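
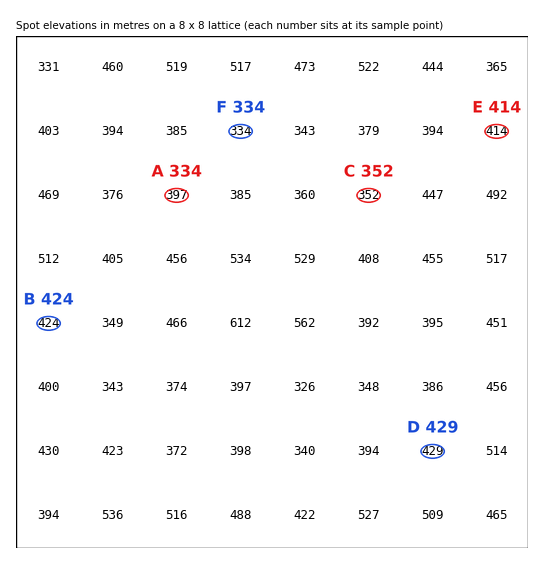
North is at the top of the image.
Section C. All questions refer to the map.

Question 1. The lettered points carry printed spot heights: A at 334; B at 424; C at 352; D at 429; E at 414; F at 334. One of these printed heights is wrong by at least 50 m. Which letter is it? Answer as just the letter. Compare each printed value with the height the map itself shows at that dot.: A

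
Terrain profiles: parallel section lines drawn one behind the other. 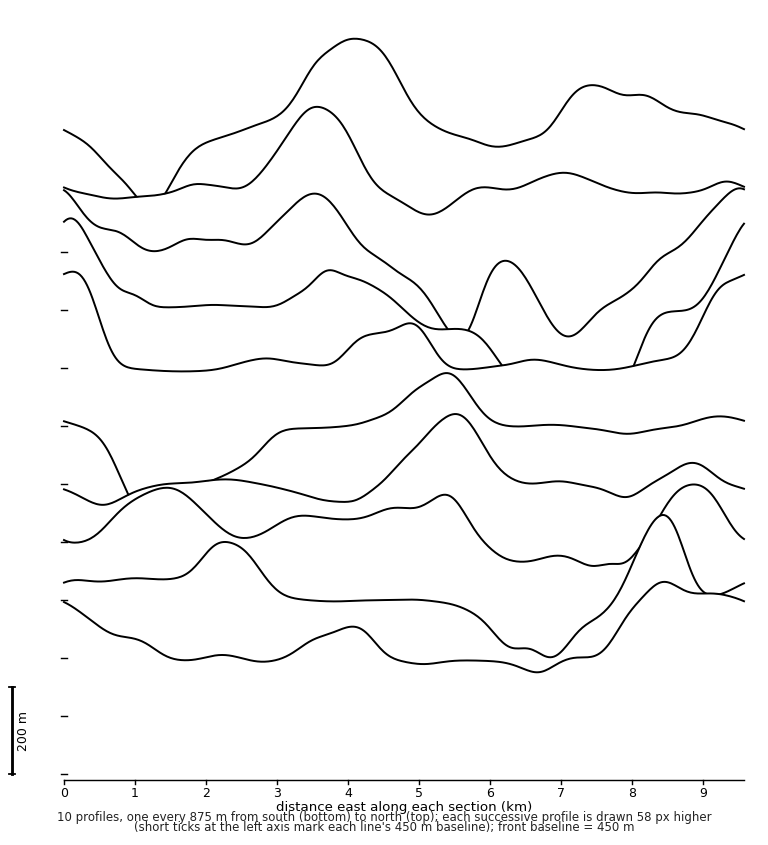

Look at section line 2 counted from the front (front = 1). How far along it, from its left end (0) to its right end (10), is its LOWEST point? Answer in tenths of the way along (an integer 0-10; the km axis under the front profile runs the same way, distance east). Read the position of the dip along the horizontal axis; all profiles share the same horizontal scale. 7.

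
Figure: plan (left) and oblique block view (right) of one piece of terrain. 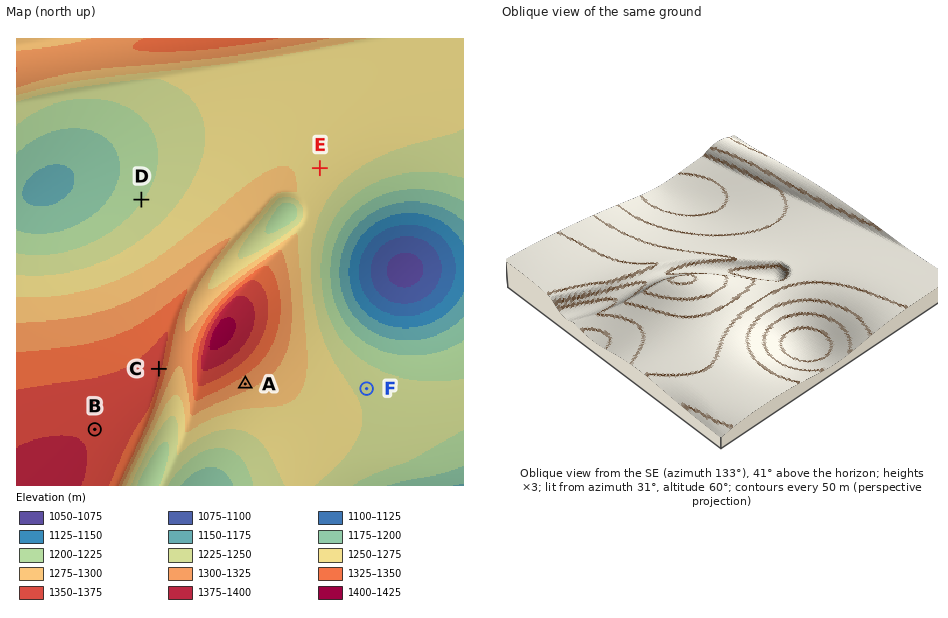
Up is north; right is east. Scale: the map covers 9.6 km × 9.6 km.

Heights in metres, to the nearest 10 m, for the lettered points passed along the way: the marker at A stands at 1310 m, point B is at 1370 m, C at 1360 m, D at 1220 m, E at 1270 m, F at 1240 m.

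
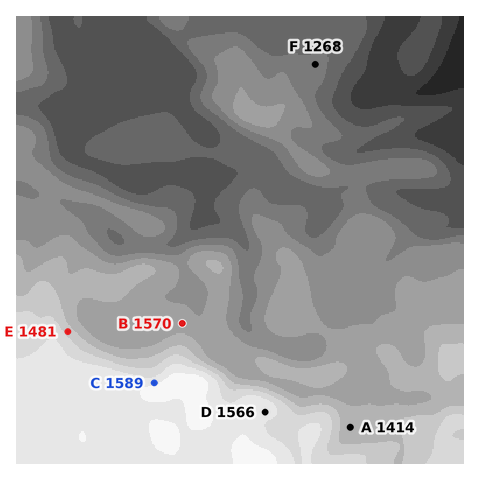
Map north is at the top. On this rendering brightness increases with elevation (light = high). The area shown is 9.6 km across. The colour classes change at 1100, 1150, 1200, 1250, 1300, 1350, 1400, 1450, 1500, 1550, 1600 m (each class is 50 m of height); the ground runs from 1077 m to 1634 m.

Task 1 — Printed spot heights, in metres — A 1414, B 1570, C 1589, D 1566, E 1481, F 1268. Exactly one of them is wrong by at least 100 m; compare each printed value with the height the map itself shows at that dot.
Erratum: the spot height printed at B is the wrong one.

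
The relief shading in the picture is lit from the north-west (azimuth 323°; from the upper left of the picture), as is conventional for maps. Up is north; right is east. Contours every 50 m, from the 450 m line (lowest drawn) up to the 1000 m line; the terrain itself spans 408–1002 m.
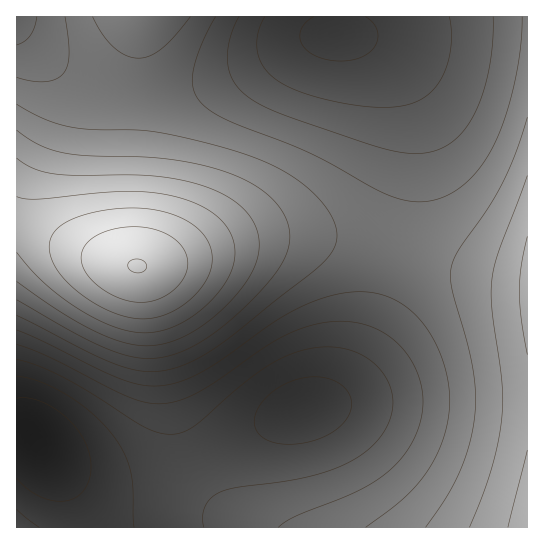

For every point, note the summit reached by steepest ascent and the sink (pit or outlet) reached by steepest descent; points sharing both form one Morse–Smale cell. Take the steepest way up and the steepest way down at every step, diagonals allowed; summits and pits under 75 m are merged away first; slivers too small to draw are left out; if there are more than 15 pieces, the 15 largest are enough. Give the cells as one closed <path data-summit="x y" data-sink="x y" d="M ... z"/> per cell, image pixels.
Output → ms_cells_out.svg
<path data-summit="138 266" data-sink="38 443" d="M23 227l-7 0 1 301 63-1-1-14-6-15-28-46 20 16 20 9 17 4 39-1 36-11 18-8 94-48 24-6 16-8 16-18 19-34 11-25 20-65-2-6-43-10-43-5-30 0-32 4-82 23-25 4-41-11z"/><path data-summit="527 527" data-sink="38 443" d="M397 252l-2 1-8 33-12 36-11 25-19 34-20 20-36 12-112 56-36 11-39 1-17-4-20-9-16-12-1 2 12 16 13 24 6 15 1 14 447 1 1-249-66-10z"/><path data-summit="138 266" data-sink="335 34" d="M527 16l-386 0-5 46-4 112 0 60 4 31 6 2 16-3 75-21 44-7 57 3 61 13 16-71 0-66-8-26-15-26-25-22-18-6 41 0 67-14 28-2 46 0z"/><path data-summit="527 527" data-sink="335 34" d="M527 19l-64 1-66 13-52 2 18 6 25 22 15 26 8 26 1 54-8 49-8 29 2 6 84 20 46 5z"/><path data-summit="138 266" data-sink="17 17" d="M139 16l-123 1 0 209 13 2 68 28 33 9 6 0-4-31 0-60z"/>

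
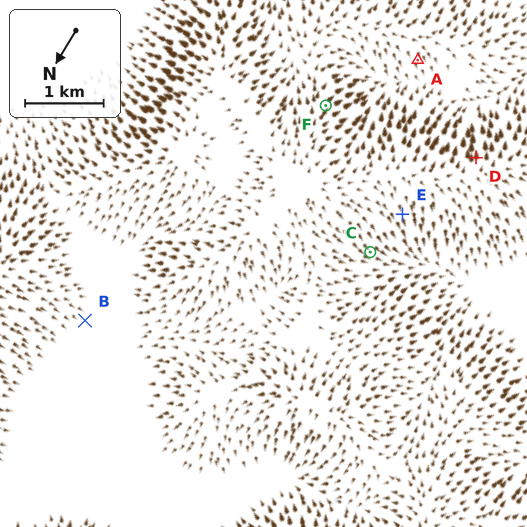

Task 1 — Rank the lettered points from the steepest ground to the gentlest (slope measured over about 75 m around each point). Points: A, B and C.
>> C A B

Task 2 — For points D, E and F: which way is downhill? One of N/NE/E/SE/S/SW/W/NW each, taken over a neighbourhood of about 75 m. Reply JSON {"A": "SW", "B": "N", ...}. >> {"D": "SE", "E": "NW", "F": "S"}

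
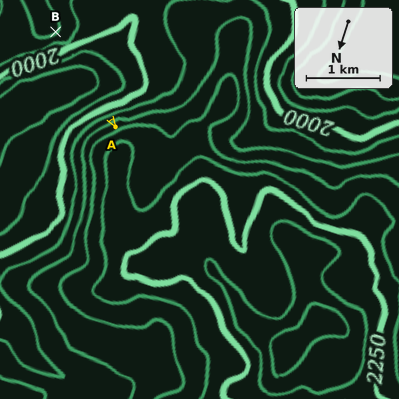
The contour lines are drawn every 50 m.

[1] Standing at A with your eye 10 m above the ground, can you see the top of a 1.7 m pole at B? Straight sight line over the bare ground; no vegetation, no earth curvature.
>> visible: true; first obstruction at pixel None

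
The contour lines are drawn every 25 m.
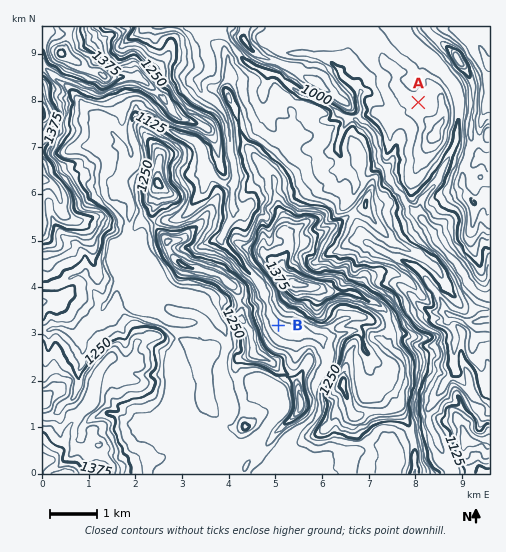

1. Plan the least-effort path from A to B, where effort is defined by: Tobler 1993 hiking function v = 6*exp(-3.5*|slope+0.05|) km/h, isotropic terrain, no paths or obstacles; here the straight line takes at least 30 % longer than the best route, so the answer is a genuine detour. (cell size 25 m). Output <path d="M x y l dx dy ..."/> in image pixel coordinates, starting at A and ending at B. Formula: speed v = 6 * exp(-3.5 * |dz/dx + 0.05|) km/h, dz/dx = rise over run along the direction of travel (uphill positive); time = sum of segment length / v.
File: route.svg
<path d="M418 102l-7 4-39 0-5 2-4 4-11 6-74 73-2 1-2 3-4 7-5 4-1 3 0 4-1 3-3 2-12 23-4 4-1 3 10 19 5 6 7 14 0 1 3 5 0 9 2 5 0 2 8 16"/>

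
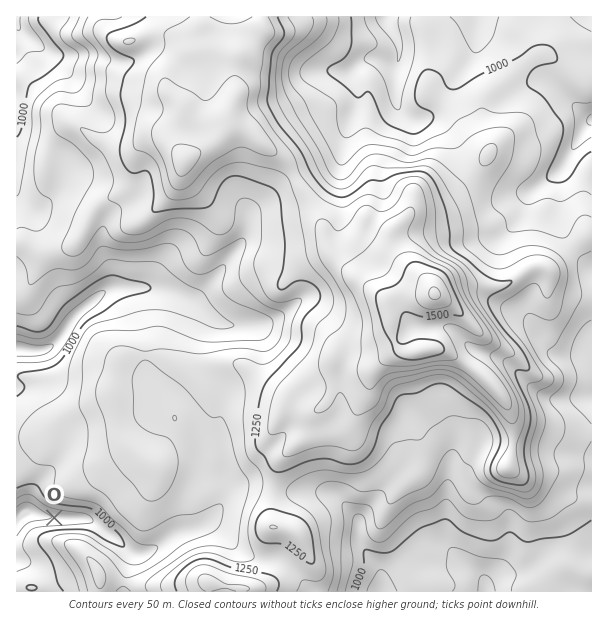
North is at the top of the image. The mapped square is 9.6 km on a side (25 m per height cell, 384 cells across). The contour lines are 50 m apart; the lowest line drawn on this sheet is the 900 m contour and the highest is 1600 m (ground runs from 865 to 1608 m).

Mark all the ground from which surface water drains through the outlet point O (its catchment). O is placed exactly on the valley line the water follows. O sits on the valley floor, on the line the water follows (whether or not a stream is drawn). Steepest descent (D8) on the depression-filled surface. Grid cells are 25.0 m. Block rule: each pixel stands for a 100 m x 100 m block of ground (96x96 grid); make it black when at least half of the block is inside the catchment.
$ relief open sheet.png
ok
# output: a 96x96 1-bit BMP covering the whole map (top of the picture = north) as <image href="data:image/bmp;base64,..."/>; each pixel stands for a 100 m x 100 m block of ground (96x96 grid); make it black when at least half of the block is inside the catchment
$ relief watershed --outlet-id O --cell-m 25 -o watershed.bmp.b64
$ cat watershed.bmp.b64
<image width="96" height="96" href="data:image/bmp;base64,Qk2+BAAAAAAAAD4AAAAoAAAAYAAAAGAAAAABAAEAAAAAAIAEAAATCwAAEwsAAAIAAAAAAAAA////AAAAAAAAAAAAAgAAAAAAAAAAAB/+/8AAAAAAAAAAA////+AAAAAAAAAAB/////AAAAAAAAAAB/////gAAAAAAAAAD/////gAAAAAAAAAH/////wAAAAAAAAAP/////4AAAAAAAAB//////8AAAAAAAAB//////4AAAAAAAAD//////gAAAAAAAAD/////+AAAAAAAAAD/////+AAAAAAAAAD/////+AAAAAAAAAD/////+AAAAAAAAAB/////+AAAAAAAAAA/////+AAAAAAAAAAf////+AAAAAAAAAAP////+AAAAAAAAAAD////+AAAAAAAAAAB////+AAAAAAAAAAA/////AAAAAAAAAAAP////gAAAAAAAAAAH////wAAAAAAAAAAB////4AAAAAAAAAAD////8AAAAAAAAAAH////+AAAAAAAAAAH////+AAAAAAAAAAH////+AAAAAAAAAAP////+AAAAAAAAAAP/////gAAAAAAAAAP/////wAAAAAAAAAP////PwAAAAAAAAAP///+H4AAAAAAAAAP///4D4AAAAAAAAAP///wB4AAAAAAAAAP/9/gAYAAAAAAAAAH/w/AAIAAAAAAAAAH/AAAAAAAAAAAAAAB4AAAAAAAAAAAAAAAAAAAAAAAAAAAAAAAAAAAAAAAAAAAAAAAAAAAAAAAAAAAAAAAAAAAAAAAAAAAAAAAAAAAAAAAAAAAAAAAAAAAAAAAAAAAAAAAAAAAAAAAAAAAAAAAAAAAAAAAAAAAAAAAAAAAAAAAAAAAAAAAAAAAAAAAAAAAAAAAAAAAAAAAAAAAAAAAAAAAAAAAAAAAAAAAAAAAAAAAAAAAAAAAAAAAAAAAAAAAAAAAAAAAAAAAAAAAAAAAAAAAAAAAAAAAAAAAAAAAAAAAAAAAAAAAAAAAAAAAAAAAAAAAAAAAAAAAAAAAAAAAAAAAAAAAAAAAAAAAAAAAAAAAAAAAAAAAAAAAAAAAAAAAAAAAAAAAAAAAAAAAAAAAAAAAAAAAAAAAAAAAAAAAAAAAAAAAAAAAAAAAAAAAAAAAAAAAAAAAAAAAAAAAAAAAAAAAAAAAAAAAAAAAAAAAAAAAAAAAAAAAAAAAAAAAAAAAAAAAAAAAAAAAAAAAAAAAAAAAAAAAAAAAAAAAAAAAAAAAAAAAAAAAAAAAAAAAAAAAAAAAAAAAAAAAAAAAAAAAAAAAAAAAAAAAAAAAAAAAAAAAAAAAAAAAAAAAAAAAAAAAAAAAAAAAAAAAAAAAAAAAAAAAAAAAAAAAAAAAAAAAAAAAAAAAAAAAAAAAAAAAAAAAAAAAAAAAAAAAAAAAAAAAAAAAAAAAAAAAAAAAAAAAAAAAAAAAAAAAAAAAAAAAAAAAAAAAAAAAAAAAAAAAAAAAAAAAAAAAAAAAAAAAAAAAAAAAAAAAAAAAAAAAAAAAAAAAAAAAAAAAAAAAAAAAAAAAAAAAAAAAAAAAAAAAAAAAAAAAAAAAAAAAAAAAAAAAAAAAAAAAAAAAAAAAAAAAAAAAAAAAAAAAAAAAA="/>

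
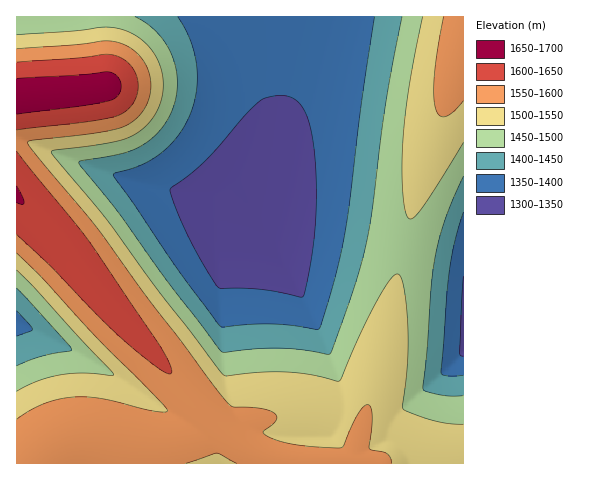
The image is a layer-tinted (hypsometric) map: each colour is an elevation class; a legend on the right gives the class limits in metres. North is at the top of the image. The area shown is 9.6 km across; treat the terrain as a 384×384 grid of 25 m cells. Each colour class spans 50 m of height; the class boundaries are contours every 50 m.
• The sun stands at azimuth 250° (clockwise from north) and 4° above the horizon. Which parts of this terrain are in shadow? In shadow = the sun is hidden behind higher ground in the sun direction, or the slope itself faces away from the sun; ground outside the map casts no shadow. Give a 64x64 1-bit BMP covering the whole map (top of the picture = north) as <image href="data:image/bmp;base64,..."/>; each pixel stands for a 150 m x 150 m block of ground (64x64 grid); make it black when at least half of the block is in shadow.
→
<image width="64" height="64" href="data:image/bmp;base64,Qk0+AgAAAAAAAD4AAAAoAAAAQAAAAEAAAAABAAEAAAAAAAACAAATCwAAEwsAAAIAAAAAAAAA////AAAAAAAAAAAAAAADAAAAAAAAAAeAAAAAAAAABwAAAAAAAAAIAAAAAABgAAgAAAAAAYAADAAAAAADAAAEAAAAAAcAAAcAAAAADwAAB4AAAAAfAAAH8AAAAD8AAAP8AAAAf4AAA/4AAAD/wAAD/wAAAP/AAAP/AAAB/+AAA/8AAAP/8AAB/wAAB//4AAH/AAAP//wAAf8AAB///gAB/wAAP///gAD/AAB////AAP8AAH///8AA/wAA////wAD/AAH////AAP8AA////8AAfwAH////wAB/AAf////AAH8AD////8AAfwAf////gAA/AD////+AAD8Af////4AAPwD/////AAA/AP////8AAB8B/////wAAHwP////+AAAfB/////4AAA8P/////AAADx/////4AAAPP/////gAAAd/////8AAAB//////gAAAH/////8AAAAP/////wAAAA/////+AAAAD/////wAAAAH////8AAAAAfAAB/gAAAAAAAAeAAAAAAAAAD+AAAAAAAAAf8AAAAAAAAD/8AAAAAAAAP/4AAAAAAAB//4AAAAAAAH//wAAAAAAA///gAAAAAAD///AAAAAAAP///AAAAAAA///+AAAAAAH///8AAAAAAf///4AAAAAB////gAAAAAH////AAAAAAP///+AAAAAA////4AAAA=="/>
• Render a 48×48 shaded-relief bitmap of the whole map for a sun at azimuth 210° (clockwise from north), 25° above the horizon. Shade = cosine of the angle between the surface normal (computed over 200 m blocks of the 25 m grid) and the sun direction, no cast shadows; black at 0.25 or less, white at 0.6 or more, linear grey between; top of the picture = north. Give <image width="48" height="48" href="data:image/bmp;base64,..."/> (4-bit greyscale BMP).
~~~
<image width="48" height="48" href="data:image/bmp;base64,Qk32BAAAAAAAAHYAAAAoAAAAMAAAADAAAAABAAQAAAAAAIAEAAATCwAAEwsAABAAAAAAAAAAAAAAABEREQAiIiIAMzMzAERERABVVVUAZmZmAHd3dwCIiIgAmZmZAKqqqgC7u7sAzMzMAN3d3QDu7u4A////AHd4iJmZmZmIiJmau6mHZmZmZnZlRYiIiHd3iImZiIiIiIiauodmVVVVZ3dlRoiIiHd3d4iIiHd3d4iamGVVVVVWd3dlZ3d3d2Z3d3d3d2Zmd3mpdlVnd3d4iHd2Z2ZmZmZmZmZmZmZmaJqXZWd3iIiIh3d2ZlVVVWZmZlVVVVVWmql1RWd3d3d3d3d2ZVVEVVVVVVVVREV6u5dkNWZmZmZmZ3d2ZVRERFVVVURERFm8uXZDNVVVVVVVZ3d2ZlQzRFVVRERER6zLmGQyNVVVVVVVZ3d2ZlVDM1VURERFnNy6hlMhNFVEREREaId2ZlVUM1VUREV73duodTIRNEREREREeId2ZlVVQ1VURWrO3cqXVCERNEREREQ1iId2ZlVVU1VVac7t3Kl1QhESRERERENGiId3ZlVVVGZ5ve7typdUMhESRERERERXiId3ZlVVVXm87u7cuXZDIRESRVRERERoiId3ZlVVVbze7u3LmGQyEREjVVVUREWIiIh3ZmVVVc3e7ty6hkMhEREkVVVVVVaIiIh3dmVVVd3u7cuoZTIRERI0VlVVVWiIiIh3dmVVVd7u3cqHUyERESNFZmZlVXiIiIiHdmZVVe7u3Kl1QhEREjNFZmZmZoiIiIiHd2ZVVe7ty5dkMhERIzRWZmZmZ4iIiIiId2ZVVe7cuYZDIRESI0VWd3dmeIiIiIiId3ZlVe3LqGUyEREiNFVnd3d3eIiIiIiIh3ZmVdy6h1MhERIjRVZnd3d3iIiIiZiIh3dmVcuodTIRERI0RWZ3d3d4iIiImZmIiHdmZrqHVCERESNEVmd3d3d4iIiImZmYiHd2Zql1QhEREjNFZnd3d3eIiIiImZmZiId3ZodUIRERIjRVZnd3d3iIiIiImZmZiIh3ZnVCERESI0VWZ3d4iIiIiIiImZmZmIh3d1QyERESNFZ3eIiIiIiIiIiImZmZmYiHd0MhEREkV4iIiIiIiIiIiIiImZmZmYiHdzIRESRomqqZiIiIiIiIiIiIiZmZmZiIdyERNYq7u7qZiIiIiIiIiIiIiZmZmZiIdxJGm8zMzLqZiIiIiIiIiIiIiZmZmZmIiFis3d3dzLqZiIiIiIiIiIiIiZmZmZmIiLzd3d3dzLqYiHd3iIiIiIiIiJmZmZmIiMzMzMzMy6mId3d3d4iIiIiIiJmZmZmYiLu7u7zMuph3d3d3d4iIiIiIiJmZmZmYiJmaqqqqqYdmZmd3d3iIiIiIiImZmZmYiHeIiIiZh2VVVWZ3d3iIiIiIiImZmZmYiFVmZmd3ZURERVZnd3iIiIiIiIiZmZmYiEREREVVQzIjNFZnd3iIiIiIiIiZmZmYiCIzMzNDMhEiNFZnd3iIiIiIiIiZmZmZiCIiIiIyERESNFZnd3iIiIiIiIiJmZmZiCIiIiIiEAESNFZnd3iIiIiIiIiJmZmZiCIiIiIhEREiNFZnd3iIiIiIiIiImZmZiDMyIiIiERIjRWZ3d3iIiIiIiIiImZmZiDMzMzMyIiI0RWZ3d4iIiIiIiIiIiZmZiQ=="/>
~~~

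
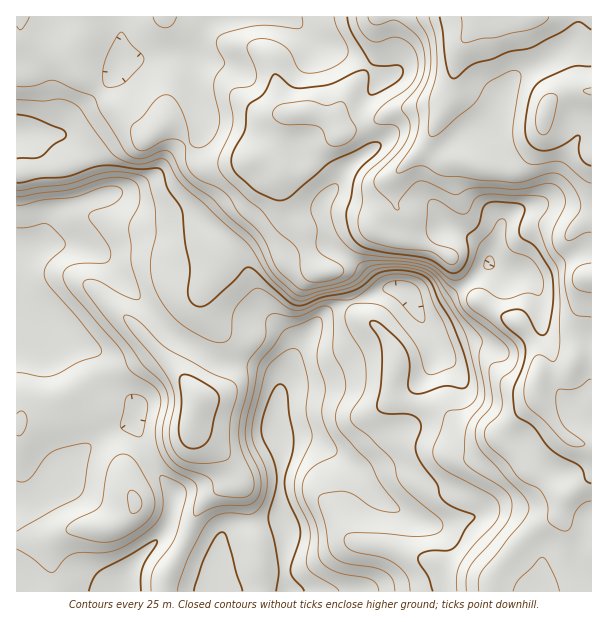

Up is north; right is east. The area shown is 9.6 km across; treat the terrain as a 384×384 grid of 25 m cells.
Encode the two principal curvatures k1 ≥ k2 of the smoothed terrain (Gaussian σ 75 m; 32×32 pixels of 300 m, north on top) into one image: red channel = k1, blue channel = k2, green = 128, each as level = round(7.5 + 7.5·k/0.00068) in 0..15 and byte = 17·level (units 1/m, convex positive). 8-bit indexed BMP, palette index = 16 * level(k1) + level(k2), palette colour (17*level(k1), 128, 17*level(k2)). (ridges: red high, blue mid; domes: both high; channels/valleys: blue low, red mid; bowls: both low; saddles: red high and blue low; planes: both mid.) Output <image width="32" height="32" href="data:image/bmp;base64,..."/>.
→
<image width="32" height="32" href="data:image/bmp;base64,Qk02CAAAAAAAADYEAAAoAAAAIAAAACAAAAABAAgAAAAAAAAEAAATCwAAEwsAAAABAAAAAAAAAIAAABGAAAAigAAAM4AAAESAAABVgAAAZoAAAHeAAACIgAAAmYAAAKqAAAC7gAAAzIAAAN2AAADugAAA/4AAAACAEQARgBEAIoARADOAEQBEgBEAVYARAGaAEQB3gBEAiIARAJmAEQCqgBEAu4ARAMyAEQDdgBEA7oARAP+AEQAAgCIAEYAiACKAIgAzgCIARIAiAFWAIgBmgCIAd4AiAIiAIgCZgCIAqoAiALuAIgDMgCIA3YAiAO6AIgD/gCIAAIAzABGAMwAigDMAM4AzAESAMwBVgDMAZoAzAHeAMwCIgDMAmYAzAKqAMwC7gDMAzIAzAN2AMwDugDMA/4AzAACARAARgEQAIoBEADOARABEgEQAVYBEAGaARAB3gEQAiIBEAJmARACqgEQAu4BEAMyARADdgEQA7oBEAP+ARAAAgFUAEYBVACKAVQAzgFUARIBVAFWAVQBmgFUAd4BVAIiAVQCZgFUAqoBVALuAVQDMgFUA3YBVAO6AVQD/gFUAAIBmABGAZgAigGYAM4BmAESAZgBVgGYAZoBmAHeAZgCIgGYAmYBmAKqAZgC7gGYAzIBmAN2AZgDugGYA/4BmAACAdwARgHcAIoB3ADOAdwBEgHcAVYB3AGaAdwB3gHcAiIB3AJmAdwCqgHcAu4B3AMyAdwDdgHcA7oB3AP+AdwAAgIgAEYCIACKAiAAzgIgARICIAFWAiABmgIgAd4CIAIiAiACZgIgAqoCIALuAiADMgIgA3YCIAO6AiAD/gIgAAICZABGAmQAigJkAM4CZAESAmQBVgJkAZoCZAHeAmQCIgJkAmYCZAKqAmQC7gJkAzICZAN2AmQDugJkA/4CZAACAqgARgKoAIoCqADOAqgBEgKoAVYCqAGaAqgB3gKoAiICqAJmAqgCqgKoAu4CqAMyAqgDdgKoA7oCqAP+AqgAAgLsAEYC7ACKAuwAzgLsARIC7AFWAuwBmgLsAd4C7AIiAuwCZgLsAqoC7ALuAuwDMgLsA3YC7AO6AuwD/gLsAAIDMABGAzAAigMwAM4DMAESAzABVgMwAZoDMAHeAzACIgMwAmYDMAKqAzAC7gMwAzIDMAN2AzADugMwA/4DMAACA3QARgN0AIoDdADOA3QBEgN0AVYDdAGaA3QB3gN0AiIDdAJmA3QCqgN0Au4DdAMyA3QDdgN0A7oDdAP+A3QAAgO4AEYDuACKA7gAzgO4ARIDuAFWA7gBmgO4Ad4DuAIiA7gCZgO4AqoDuALuA7gDMgO4A3YDuAO6A7gD/gO4AAID/ABGA/wAigP8AM4D/AESA/wBVgP8AZoD/AHeA/wCIgP8AmYD/AKqA/wC7gP8AzID/AN2A/wDugP8A/4D/AHeHl4d3doO453V2d3a3lYSEhINjdIanhZW5uHd3d4eHd4eWdYSEgaX4lnR2hsiUpLanmJeVprimpKnIl4d2h4eXl6aVp6eDgLXndHWH2IRzlrnJ2MfHp6Z0hqfYl2aXhoeXt9fY6MiTgPeFY5XGdGKE16eXh4Z0c4WEdbfGl7iFhoaFhpaWycmQxuV0o8NxgsfHh3Z1c4SWlnVTlIWXt2WXh3ZldpjIuHBixtfr2JC12ZiIhoSXqJeFhWWEpaa4pZeGd3aGqMiSkJSjlejIkKW4mIeEl5eFlZanlbjIdXSWp3Z2doWop5C2yri35oSBhKeFg4aXhpa5t5Smx4WElqaoh4eGhZWEkcnJqLelUnN1hYSXl5eGhpeFttqWY6fIp5iHh4eHhnSCp+inp6ZidIaHp7moh3Z1lpW2x8WF14Z2mJeYiIeHdVJ097moyIJzhoeXl6e4p7a4lWKjpsm3dYeol6eol4WEZKT4qKfolHJ1hoZ2dremg5eEcce16aaWhoV1dZeWlKW39raEhLSUY3SXmId2t8mEdHGl53LntbaWh3d3dXNzpuemg4SXqMiUg5Woh3a3yZRyc9aCUPSUppaHd3d0hJf4pnKFp6eHp6VzcZaXqNeWgnGUo5To5YHGhod3dXSn6LeClqiol3Z1keJwcMbIqISBgqbp9emmcNeXh4WFt+imgoWomJiXh3KB+vaQsJBxclCj8/mWdaVw1qeGlsfZqIOFqIiHl5iWkNjo+fr5skBAIML0kIR0dGHH24aFlpWEdYeYh4eImIOS6Je2lcDh5fb09v2TYpVkhdOUhnV1hXaGh4eHmIiFcqW3l5ZypOr4+OeltaSCtqW22oWXhoeYl5eXh4eXg4Onp6enhpOnupeYl2OUt4ODuKW4t5JigZOFdnWWl4OEp5eGp5Z1hJamlqeFcseUUXCQc4S12Ma2k3BQYJWUlLeGl6ipmIZzg8jHpnOWpqS2yKVydLbI19j45rSkoHLpx7a5qJiXt4WAtOj3pbi32MfHx5WVuYeHh5altfvosMaFlrmol3aWx5VwcMXnlZeHhoW2uLSndYV1dYaXuNjHpnR1ppaVdYWoybVzYdbHdHZ2hMjZlXZ2hnZ2l7iWl7mGdHWnqLjIt5eXpOe0ptiXhYaEp+l1dpeXdZa1l4aHp4WEp8eWt6anp7dzlLXXyKiHdnSm2ba3qJeWuJZ1d4eXhoWndITGdHaGt5Z0UXPmtnZ2dJSWp5eHh5eYh3Z2doZ2dpV0t8iGZWWEpIZjYtbXh4d1hIOFhZiHh5iIhoaGlnaGt8fIqJV1ZHTGhmRztsinqJeXdYV2mId3l4eGhpioh5aFhIODdYaVpsq3tLW3p5iIl7ioloY="/>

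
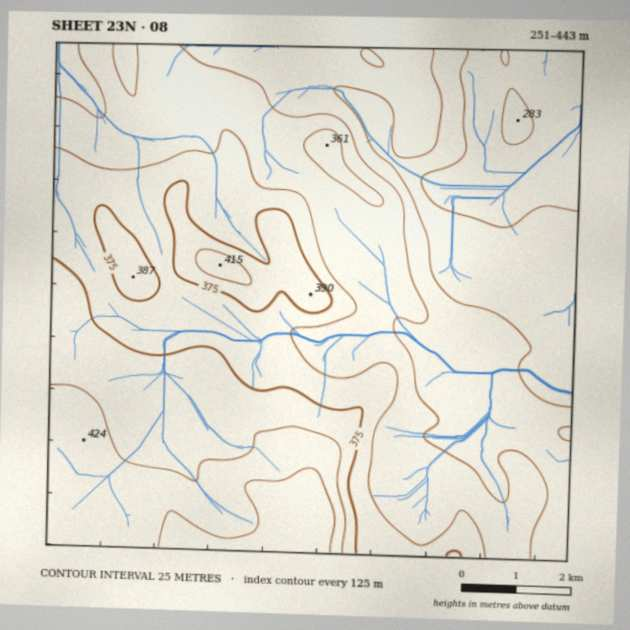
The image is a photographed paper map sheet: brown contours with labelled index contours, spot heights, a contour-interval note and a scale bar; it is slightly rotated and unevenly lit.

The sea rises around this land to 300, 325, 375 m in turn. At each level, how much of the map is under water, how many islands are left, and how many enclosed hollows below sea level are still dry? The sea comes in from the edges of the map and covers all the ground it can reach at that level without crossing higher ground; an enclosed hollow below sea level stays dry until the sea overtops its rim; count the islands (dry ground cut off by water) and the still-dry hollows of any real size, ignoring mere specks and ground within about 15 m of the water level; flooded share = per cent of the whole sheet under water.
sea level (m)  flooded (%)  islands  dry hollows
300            17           0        0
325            33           0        0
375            72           1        0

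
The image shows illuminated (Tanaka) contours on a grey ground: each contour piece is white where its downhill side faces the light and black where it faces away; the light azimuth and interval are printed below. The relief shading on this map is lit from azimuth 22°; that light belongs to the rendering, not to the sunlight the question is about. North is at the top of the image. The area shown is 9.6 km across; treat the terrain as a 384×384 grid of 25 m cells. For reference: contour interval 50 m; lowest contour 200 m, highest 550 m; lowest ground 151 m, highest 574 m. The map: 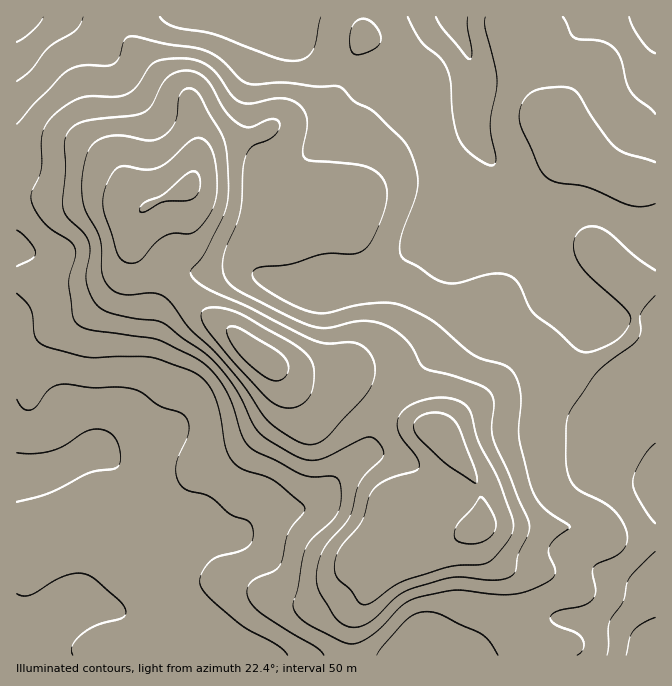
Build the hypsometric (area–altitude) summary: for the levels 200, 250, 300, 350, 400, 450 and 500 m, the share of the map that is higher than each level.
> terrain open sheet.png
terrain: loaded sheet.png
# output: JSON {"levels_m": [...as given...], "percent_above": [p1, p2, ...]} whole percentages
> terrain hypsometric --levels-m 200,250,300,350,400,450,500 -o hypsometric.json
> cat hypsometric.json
{"levels_m": [200, 250, 300, 350, 400, 450, 500], "percent_above": [97, 82, 56, 34, 22, 14, 4]}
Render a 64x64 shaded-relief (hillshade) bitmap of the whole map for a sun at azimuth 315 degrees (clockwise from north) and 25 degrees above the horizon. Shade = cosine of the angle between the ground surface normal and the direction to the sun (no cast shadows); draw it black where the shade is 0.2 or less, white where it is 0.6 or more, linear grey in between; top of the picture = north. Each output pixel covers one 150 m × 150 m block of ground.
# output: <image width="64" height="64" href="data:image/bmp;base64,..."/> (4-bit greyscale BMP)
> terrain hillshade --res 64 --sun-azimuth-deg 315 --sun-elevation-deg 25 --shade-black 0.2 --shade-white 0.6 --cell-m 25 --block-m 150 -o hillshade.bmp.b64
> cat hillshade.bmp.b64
<image width="64" height="64" href="data:image/bmp;base64,Qk12CAAAAAAAAHYAAAAoAAAAQAAAAEAAAAABAAQAAAAAAAAIAAATCwAAEwsAABAAAAAAAAAAAAAAABEREQAiIiIAMzMzAERERABVVVUAZmZmAHd3dwCIiIgAmZmZAKqqqgC7u7sAzMzMAN3d3QDu7u4A////AJqqqqqpmIiIh3iId3d3d3dlMjRWeIiIiZmHeIh1RERFmaq7uqqZmYiIiIiHd3d2Z2QhE0Z3iHiJmYiIiHZURFWImru7uqmZmIiIiId3d2ZmZBABNWd3d4iZmImZh1RERXeJqruqqZmYiIiIh3d4iIh2MAATVnd3eIiIiIh2VERFZmeJqqmZmZiIiIiIiImZmZhRAAE1Z3d3d2Z3d2VERFVmZniZmYmZmIiImZmZqrqZmXQAABNFZlVURFVmZVRVZnZlZ4iIiJmZiJmau7u7y6mJhiAAABNEQzMzRFZmVVZmd2VWeIiIiZmZmqu8zMzcyoiYYgAAASMzM0RFVmZlVWaHZVZ3iIiImaqqq8zMzd3cqImGQhAAEjNEVmZmZlVEVYd2ZmeIiIiJmqqqvMzN3u7JiamHVCIzMzRWd3dmVERFiHdmd4iIiImaqqqrvM3e/+uYmqqYZVQyEjVmZmZUREWZiHd4iZmYiJmZmZq7zN7//rmJqqqYdlMRI1VmZmVVVqmYh4iJmZmImZmYiavM3v//2piZmqqpdTIkVneHdmZnqqmYiImZmZiImYiJmrvM7//8mIiJqrqXVEV4iZmHd3e7upmIiJmZmYiIiIiaqqrO//yoiIiau5dVVomaqpiHeMzMupmImZmZiIiIiImZiJvv/bqYiZq6l1RWeJqqmYd4zN3LqpmZmZmIiIh3eIh2ec7/3LqZmamGVFZ4iZmYd3ervMzLqZmaqZiIiHZnd2VXre/uy6mYiHZUVnd4iHd2d3eJq8u6mZqqmYiIdmZmVDV6ze3cqYh3ZlVmd3eIdmZmVVV4q7qpmaqqmZmGZmZTI1ebzLuph3ZmVmd3d4h2VVZVREV5qqmZqrqqqpdmZlMiNXmqqZiHZVVmd3d3iIdlVmZVRFaJmZmaqqu7qHZmZDI0aJqpiIdVVWZ3d3eJmHZmd2ZURWiJiImqq7u6h3dmQzRXm7u6l1RFVmd3d4mYdmaHd2ZVZ4iIiJmrvMqYd3ZUM1ec3tyoZURVZnd3eJmHd4h3d2ZneIiHiau8u5h2Z2VDRYvv/sqHVVVmd3d4iYiHiHd3d3d3iId4mru6l2ZmdlQ0es7u26h2ZWZ3d3d4iIiHd3d3d3eIh3iaqqmHVVZ4dURYq83Luph2Z3d3d3d4h4d3d3ZmZ3eHd4mZmHZUVniHVFaJq7uqqYd3d3h3dnd3d2ZmZlVmZ3dmeIiId2VWeJh1VniZqqqqmId3iIh3ZmaHZmZlVVVWZlVniIiId3eJqYdmeIiZmaqpiHeIiId2Zoh3ZmVVVVVmVWeJmZmZmau6mHeIiIiZmZmYiIiZmIdmmYh3ZlVURVZmeJqqqqqrzMupiIiIiJmZmZmIiJmpmHeZmZh2VVRFZ4iJq6qqu7ze7bqZmZmJmZmImZmZmqqZh5mqqYdlVUVomqvLuqu7vN7u27qpmZmZmYiJmZmZqpmImaq6qHZVVXirzNy7u7u7ze7dy6qpmZmZiIiJmZmZmHeJmqu6h2VWeKu8zLuqqqq7zd3LqpmZqqmId4iJmZiHd4maq7uYdmZ4mqqqqqmYiJmqu7upmZmqqph3iIiIiHd2maq8zKh2ZniZiHiIiHd3eIiJmqmZmaqqqYiIiIiIh3eqq83uyXZVZ4dmVmd2ZVZndmZ4mZmZmqqpiIiZmIiIiKqqve/bhlVWdlRFZmZlVVZmVWeJmZmZmqmYiZmZmIiZmZmb3uyWVEVlMzRnd3ZVVmZVVniZmZmZmZmZqqqZiIiZiHis3KdURWUxJGeIh3ZmZmVFaImZmZmZiZmrupmIiIiHd4q7qGRFVTETV4mYh3d3ZURXiJmZmYiImau7qYh3iZiImrupdVVVMQJHiZmYiId2REV4iZmZmIiJqrqYh2aZqqqru7qHZmUxAUaJmZmZiHZURWeIiZmZmIiZmZh3ZZq7vLu8u6mHdkIRNomZmZmZh2VVZ3iIiZmYiIiIiHdlq7zMzLu7u7qXUhI1eJmZmZmYdlVneIiJmZmHd3d4h3a7vM3cu7vMzLljIkV4iZqpmZmHZmd4iImZmYdmd4iZmLu8zdy7qrzd2nQiRWd4mqqqmYd3d4iIiZqqmHZniZqqu7vM3cuqq97chTNFZmeJqqqZmHd3iIiZmaqYdmeJqqq7u7zNy7qrzuyWRFZlVXiaqqmYh3d4iZmZmqmHZ4iaqrvMzM3cu7vN3KdVZ3ZUV4mqqZiIh3eJqqmaqYd3iImZzM3czd3Lu8zcqGeJl2VWeJqpmIiHd3mrqqqqmHeIiJnN3d3M3dzMzMuXeKu6hmZ4iZmIiIh2ebu6qqqYd4iIiN3d3czM3czMuoZ4vNyod3iJmYiIiHZpvMu7uph3iIiIzd3dzMzN3dy5dmit7suZmIiZiIiHZmi8y7u7qYeIiJnM3dzLu83d3cqGZ6zd3LqpmIiIiIhlaLzLu7uph3iIiczczLu7zd3u25dnm8zMy7qYiIiJmHZovLuqqqqYd3iJzMzMuqq83e7tqHiau7vMu5h3d4iZdmi7upmaqpiHd4nMzMy6qrvN3u26mJmqq7vLqHd3eJmHebupiImqqYh3iMzczLuqq7zN3cqpmZmaq7uph3Z3iYeKu6mHeJqqmIeIzd3Mu6qqq7zMy6qZmZmqu7qHd3eIiJq7qYd3iZqZh4jM3Mu7uqmZqru6qZmZmaq7upiHd3iJq7uph3d4mZmHiMzcy7u6qZmaqqqpmZmZqru6mId3d4m8y6mHd3iJmId4"/>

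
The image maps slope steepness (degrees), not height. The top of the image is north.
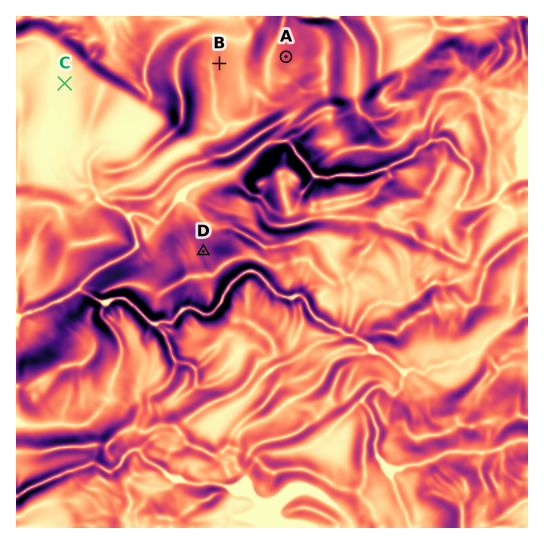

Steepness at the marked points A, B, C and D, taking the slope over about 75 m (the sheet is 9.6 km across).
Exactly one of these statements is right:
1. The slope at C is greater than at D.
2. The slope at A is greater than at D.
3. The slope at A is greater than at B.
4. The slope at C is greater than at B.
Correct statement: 3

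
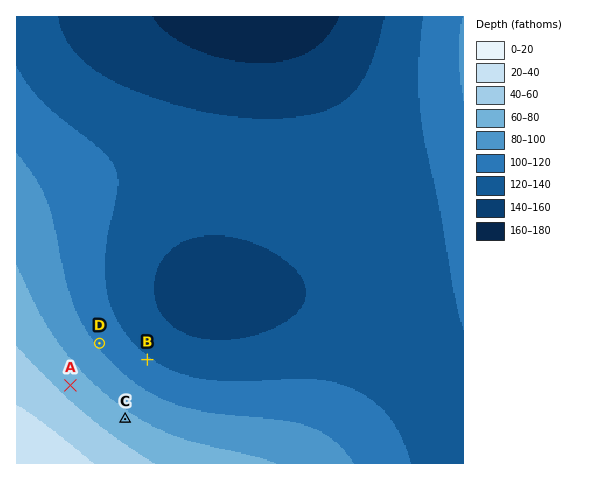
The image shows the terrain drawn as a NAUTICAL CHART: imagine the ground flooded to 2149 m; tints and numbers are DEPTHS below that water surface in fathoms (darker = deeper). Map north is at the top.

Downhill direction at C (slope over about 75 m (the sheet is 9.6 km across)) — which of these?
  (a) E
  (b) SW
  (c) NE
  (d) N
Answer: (c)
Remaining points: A NE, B NE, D NE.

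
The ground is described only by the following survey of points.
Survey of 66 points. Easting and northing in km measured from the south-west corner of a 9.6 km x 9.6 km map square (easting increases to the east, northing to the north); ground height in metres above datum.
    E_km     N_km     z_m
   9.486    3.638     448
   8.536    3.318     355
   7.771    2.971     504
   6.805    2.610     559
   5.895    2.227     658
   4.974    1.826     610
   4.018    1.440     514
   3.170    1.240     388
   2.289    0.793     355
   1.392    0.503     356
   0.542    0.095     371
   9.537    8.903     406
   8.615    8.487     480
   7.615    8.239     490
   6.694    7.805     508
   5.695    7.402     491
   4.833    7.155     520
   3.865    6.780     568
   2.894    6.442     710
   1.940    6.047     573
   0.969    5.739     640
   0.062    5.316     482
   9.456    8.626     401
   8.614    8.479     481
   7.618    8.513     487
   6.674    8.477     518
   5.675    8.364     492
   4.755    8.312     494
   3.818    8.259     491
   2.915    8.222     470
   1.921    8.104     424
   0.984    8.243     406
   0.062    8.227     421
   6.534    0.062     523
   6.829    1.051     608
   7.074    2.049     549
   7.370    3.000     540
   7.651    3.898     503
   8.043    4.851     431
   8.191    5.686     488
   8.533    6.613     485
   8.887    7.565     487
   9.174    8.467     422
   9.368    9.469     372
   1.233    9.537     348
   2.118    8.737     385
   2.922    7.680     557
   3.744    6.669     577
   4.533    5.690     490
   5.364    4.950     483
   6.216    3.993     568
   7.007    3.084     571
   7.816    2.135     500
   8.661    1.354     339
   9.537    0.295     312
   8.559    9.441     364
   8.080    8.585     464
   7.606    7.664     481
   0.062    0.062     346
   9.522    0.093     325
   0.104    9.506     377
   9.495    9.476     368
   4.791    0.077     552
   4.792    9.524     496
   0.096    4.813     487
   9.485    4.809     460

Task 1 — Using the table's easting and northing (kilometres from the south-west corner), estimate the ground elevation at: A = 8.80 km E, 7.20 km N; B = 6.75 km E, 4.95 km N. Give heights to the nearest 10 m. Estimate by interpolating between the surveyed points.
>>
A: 470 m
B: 510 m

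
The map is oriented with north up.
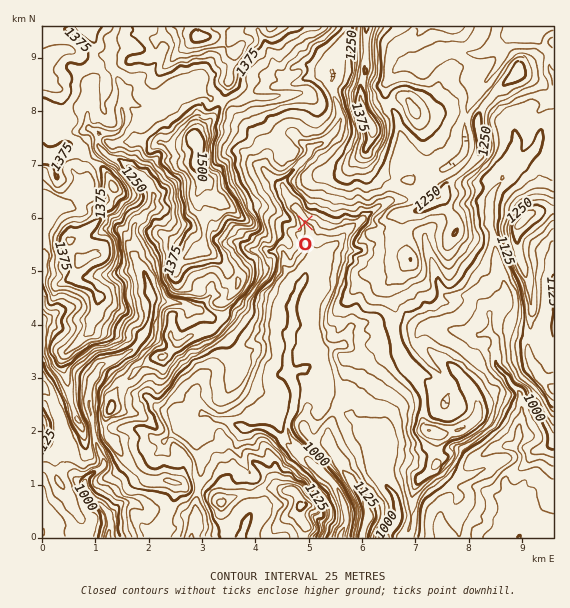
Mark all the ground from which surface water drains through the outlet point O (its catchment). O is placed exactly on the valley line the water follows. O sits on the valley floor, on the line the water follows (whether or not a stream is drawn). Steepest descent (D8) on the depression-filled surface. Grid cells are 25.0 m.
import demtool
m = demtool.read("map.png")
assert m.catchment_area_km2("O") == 9.156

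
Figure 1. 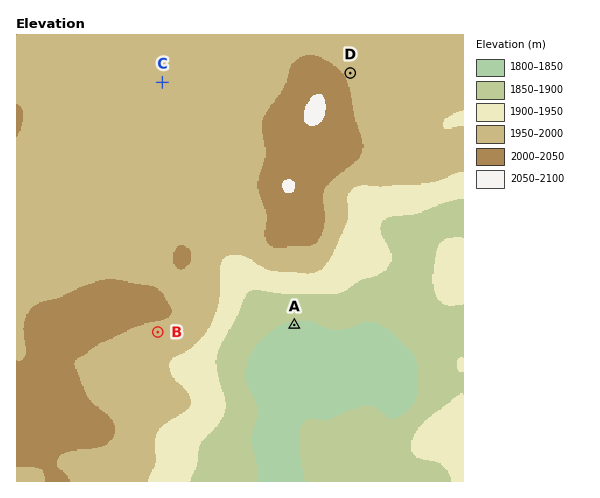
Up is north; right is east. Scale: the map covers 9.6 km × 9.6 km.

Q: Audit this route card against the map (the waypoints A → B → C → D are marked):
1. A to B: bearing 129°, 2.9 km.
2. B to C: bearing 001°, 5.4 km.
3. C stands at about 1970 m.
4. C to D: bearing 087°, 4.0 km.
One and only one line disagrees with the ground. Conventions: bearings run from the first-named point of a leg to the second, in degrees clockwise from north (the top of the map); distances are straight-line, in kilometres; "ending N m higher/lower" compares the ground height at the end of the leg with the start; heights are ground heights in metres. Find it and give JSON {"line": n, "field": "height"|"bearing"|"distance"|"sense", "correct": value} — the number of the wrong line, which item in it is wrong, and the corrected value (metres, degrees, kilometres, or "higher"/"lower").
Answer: {"line": 1, "field": "bearing", "correct": 267}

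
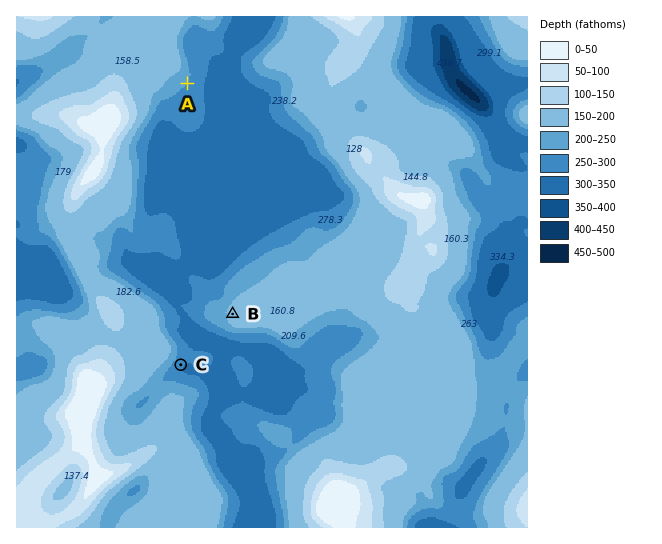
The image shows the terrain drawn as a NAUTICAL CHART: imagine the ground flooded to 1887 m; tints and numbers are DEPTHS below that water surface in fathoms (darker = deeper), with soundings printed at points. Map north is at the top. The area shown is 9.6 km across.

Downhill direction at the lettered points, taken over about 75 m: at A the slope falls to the SE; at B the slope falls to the W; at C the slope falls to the SE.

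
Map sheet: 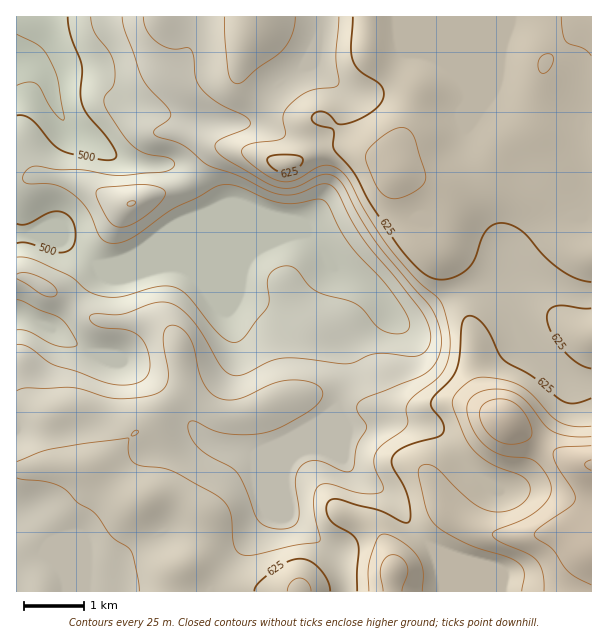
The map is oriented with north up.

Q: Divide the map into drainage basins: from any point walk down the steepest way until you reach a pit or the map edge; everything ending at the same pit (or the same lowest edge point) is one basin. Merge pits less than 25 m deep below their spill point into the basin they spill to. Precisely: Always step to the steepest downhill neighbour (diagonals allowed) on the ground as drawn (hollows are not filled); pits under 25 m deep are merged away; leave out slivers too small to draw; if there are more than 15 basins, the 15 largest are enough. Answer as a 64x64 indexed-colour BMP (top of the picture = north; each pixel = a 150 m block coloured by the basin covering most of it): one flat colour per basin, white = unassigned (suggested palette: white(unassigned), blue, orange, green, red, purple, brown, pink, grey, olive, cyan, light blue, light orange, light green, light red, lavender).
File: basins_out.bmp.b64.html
<image width="64" height="64" href="data:image/bmp;base64,Qk12CAAAAAAAAHYAAAAoAAAAQAAAAEAAAAABAAQAAAAAAAAIAAATCwAAEwsAABAAAAAAAAAA////ALR3HwAOf/8ALKAsACgn1gC9Z5QAS1aMAMJ34wB/f38AIr28AM++FwDox64AeLv/AIrfmACWmP8A1bDFABERERERERERERERERERERERERERERERERERERERERERERERERERERERERERERERERERERERERERERERERERERERERERERERERERERERERERERERERERERERERERERERERERERERERERERERERERERERERERERERERERERERERERERERERERERERERERERERERERERERERERERERERERERERERERERERERERERERERERERERERERERERERERERERERERERERERERERERERERERERERERERERERERERERERERERERERERERERERERERERERERERERERERERERERERERERERERERERERERERERERERERERERERERERERERERERERERERERERERERERERERERERERERERERERERERERERERERERERERERERERERERERERERERERERERERERERERERERERERERERERERERERERERERERERERERERERERERERERERERERERERERERERERERERERERERERERERERERERERERERERERERERERERERERERERERERERERERERERERERERERMzMxEREREREREREREREREREREREREREREREREREREREzMzMRERERERERERERERERERERERERERERERERERERETMzMzERERERERERERERERERERERERERERERERERERERMzMzMxERERERERERERERERERERERERERERERERERERMzMzMzMREREREREREREREREREREREREREREREREREREzMzMzMzMREREREREREREREREREREREREREREREREzMzMzMzMzMzEREiIiIREREREREiIiIREREiERERERETMzMzMzMzMzMxEiIiIiIhEREiIiIiIiIiIiERERERERMzMzMzMzMzMzMiIiIiIiIiIiIiIiIiIiIiIREREREREzMzMzMzMzMzMyIiIiIiIiIiIiIiIiIiIiIRERERERETMzMzMzMzMzMzIiIiIiIiIiIiIiIiIiIiIhERERERERMzMzMzMzMzMzIiIiIiIiIiIiIiIiIiIiIiEREREREREzMzMzMzMzMzMiIiIiIiIiIiIiIiIiIiIiIRERERERETMzMzMzMzMzMyIiIiIiIiIiIiIiIiIiIiIhERERERERMzMzMzMzMzMyIiIiIiIiIiIiIiIiIiIiIiEREREREREzMzMzMzMzMyIiIiIiIiIiIiIiIiIiIiIiIRERERERETMzMzMiIiIiIiIiIiIiIiIiIiIiIiIiIiIhERERERERMzMzMiIiIiIiIiIiIiIiIiIiIiIiIiIiIiEREREREREzMzIiIiIiIiIiIiIiIiIiIiIiIiIiIiIiIRERERERETMzIiIiIiIiIiIiIiIiIiIiIiIiIiIiIiIhERERERERMyIiIiIiIiIiIiIiIiIiIiIiIiIiIiIiIhEREREREREiIiIiIiIiIiIiIiIiIiIiIiIiIiIiIiIiERERERERESIiIiIiIiIiIiIiIiIiIiIiIiIiIiIiIiERERERERERIiIiIiIiIiIiIiIiIiIiIiIiIiIiIiIiEREREREREREiIiIiIiIiIiIiIiIiIiIiIiIiIiIiIRERERERERERESIiIiIiIiIiIiIiIiIiIiIiIiIiIiIRERERERERERERIiIiIiIiIiIiIiIiIiIiIiIiIiIiIhEREREREREREREiIiIiIiIiIiIiIiIiIiIiIiIiIiIiERERERERERERESIiIiIiIiIiIiIiIiIiIiIiIiIiIiERERERERERERERIiIiIiIhESIiIiIiIiIiIiIiIiIiIREREREREREREREiIiIiIRERERIiIiIiIiIiIiIiIiIhERERERERERERESIiIiERERERERIiIiIiIiIiIiIiIhERERERERERERERERERERERERERESIiIiIiIiIiIiIiEREREREREREREREREREREREREREREiIiIiIiIiIiIiERERERERERERERERERERERERERERERIiIhEREiIiIiERERERERERERERERERERERERERERERERERERERESERERERERERERERERERERERERERERERERERERERERERERERERERERERERERERERERERERERERERERERERERERERERERERERERERERERERERERERERERERERERERERERERERERERERERERERERERERERERERERERERERERERERERERERERERERERERERERERERERERERERERERERERERERERERERERERERERERERERERERERERERERERERERERERERERERERERERERERERERERERERERERERERERERERERERERERERERERERERERERERERERERERERERERERERERERERERERERERERERERERERERERERERERERERERERERERERERERERERERERERERERERERERERERERERERERERERERERERERERERERERERERERERERERERERERERERERERERERERERERERERERERERERERERERERERERERERERERERERERERERERERERERERERERERERERERERERERERERERERERERERERERERERERERERERERERERERERERERERERERERERERERERERERERERER"/>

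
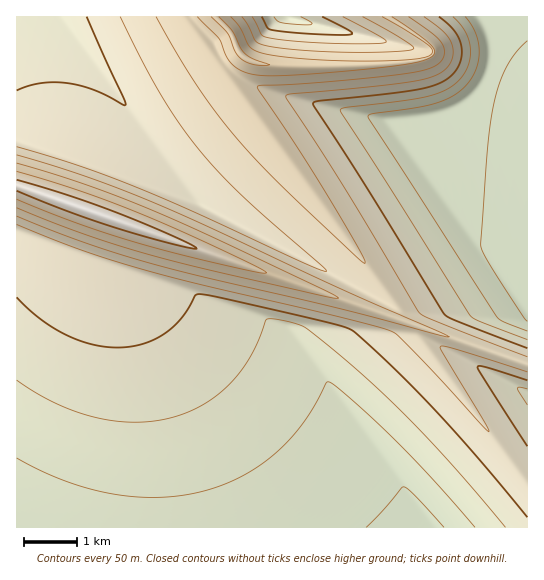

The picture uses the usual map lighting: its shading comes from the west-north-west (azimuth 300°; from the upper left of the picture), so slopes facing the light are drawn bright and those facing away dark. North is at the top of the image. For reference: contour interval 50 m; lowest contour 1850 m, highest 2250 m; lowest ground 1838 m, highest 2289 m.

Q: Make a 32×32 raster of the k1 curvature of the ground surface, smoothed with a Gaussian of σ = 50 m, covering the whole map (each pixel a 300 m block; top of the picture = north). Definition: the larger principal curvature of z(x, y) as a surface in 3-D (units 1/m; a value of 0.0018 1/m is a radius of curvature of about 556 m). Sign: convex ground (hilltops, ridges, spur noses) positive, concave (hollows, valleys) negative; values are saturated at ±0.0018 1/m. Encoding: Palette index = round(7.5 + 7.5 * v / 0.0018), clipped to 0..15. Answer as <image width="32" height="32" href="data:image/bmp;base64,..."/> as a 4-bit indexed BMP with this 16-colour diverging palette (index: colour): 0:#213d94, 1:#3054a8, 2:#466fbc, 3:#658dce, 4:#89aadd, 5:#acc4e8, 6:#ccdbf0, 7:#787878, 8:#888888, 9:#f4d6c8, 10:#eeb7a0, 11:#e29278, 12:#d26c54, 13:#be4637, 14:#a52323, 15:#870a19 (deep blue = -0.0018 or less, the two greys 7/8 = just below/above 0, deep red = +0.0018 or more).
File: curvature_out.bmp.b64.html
<image width="32" height="32" href="data:image/bmp;base64,Qk12AgAAAAAAAHYAAAAoAAAAIAAAACAAAAABAAQAAAAAAAACAAATCwAAEwsAABAAAAAAAAAAlD0hAKhUMAC8b0YAzo1lAN2qiQDoxKwA8NvMAHh4eACIiIgAyNb0AKC37gB4kuIAVGzSADdGvgAjI6UAGQqHAIiIiIiIiIiIiIiIiId4iIiIiIiIiIiIiIiIiIh3iIiIiIiIiIiIiIiIiIiIeIiIiYiIiIiIiIiIiIiIh3iIiIuIiIiIiIiIiIiIiHeIiIi4iIiIiIiIiIiIiId4iIiKmIiIiIiIiIiIiIiHiIiImoiIiIiIiIiIiIiId4iIiLiIiIiIiIiIiIiIh3iIiIqId4iIiIiIiIiIiIeIiIiad3iIiIiIiIiIiIh4iIiIuIv/iIiIiIiIiIiIiIiHip/9mIiIiIiIiIiId3d3id/ph3eIiIiIiIiIh3iInv6Yd3d3iIiIiIiIiIiJ3/qKiIiId4iIiIiIiIiM/7h4uIiIiHiIiIiIiIi//Ih3ipiIiIeIiIiIiIv/2Yh3iJqIiIh3iIiIiK/+mIiIiIi4iIiIeIiIie/qiIiIiIiLiIiIh4iInv+oiIh3iIiIqYiIiIiIiPuIiIiIiIiIiKiIiIiIiIiIiIiIiIiIiIuIiIiIiIiIiIiIiIiIiIioiIiIiIiIiIiIiIiIiIiJqIiIiIiIiIiIiIiIiIiIi4iId3eIh4iIiIiIiIiIiLiIiIiIiIiIiIiIiIiIiIqYiIiIiIiJiIiIiIiIiIiZnN3u3cupmZiIiIiIiIiIm/yqmqq83tqYiIiIiIiIin+Hd3d3d6+qmIiIiIiIiJjsl3d3d4/oiZiI"/>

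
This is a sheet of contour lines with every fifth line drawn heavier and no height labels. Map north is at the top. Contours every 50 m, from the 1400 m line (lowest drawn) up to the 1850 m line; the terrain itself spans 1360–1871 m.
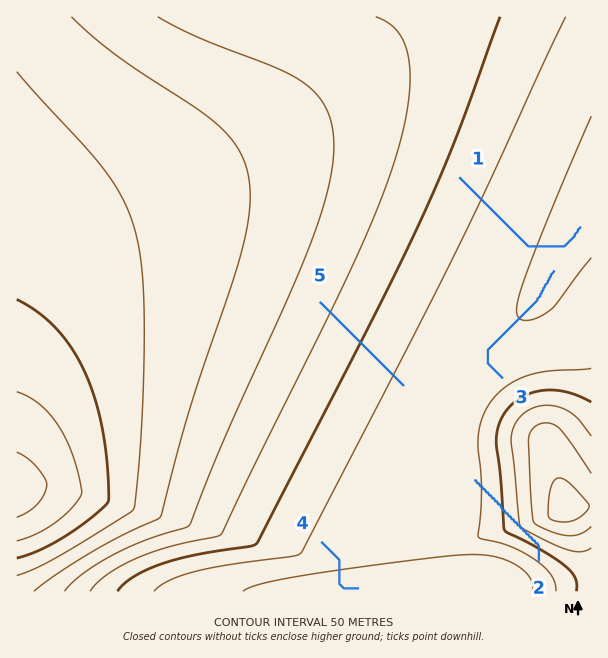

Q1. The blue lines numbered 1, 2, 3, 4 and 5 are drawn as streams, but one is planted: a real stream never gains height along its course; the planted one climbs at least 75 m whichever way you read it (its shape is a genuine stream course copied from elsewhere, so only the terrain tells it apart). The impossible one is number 2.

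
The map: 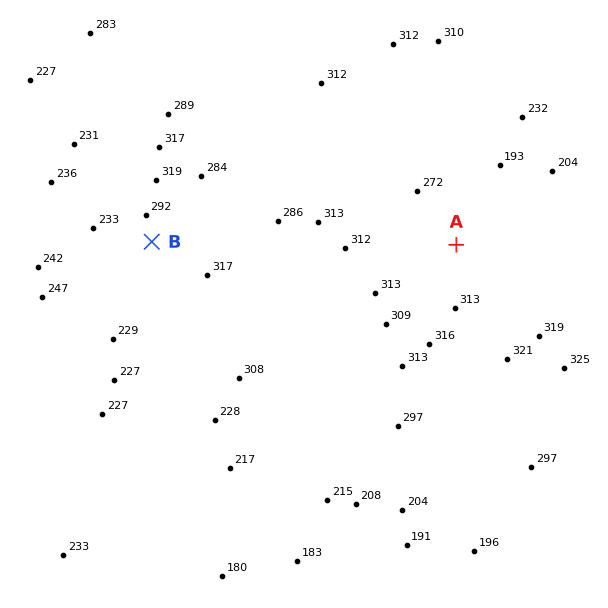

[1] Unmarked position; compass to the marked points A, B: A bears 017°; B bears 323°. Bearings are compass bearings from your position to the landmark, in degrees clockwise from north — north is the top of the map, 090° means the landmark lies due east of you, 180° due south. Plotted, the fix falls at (369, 530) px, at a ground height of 190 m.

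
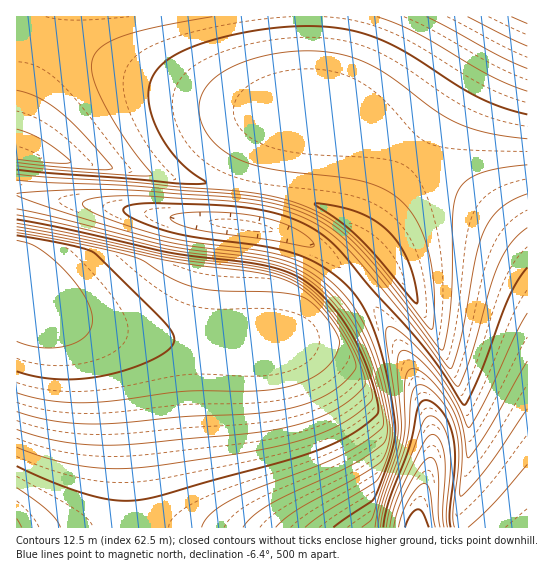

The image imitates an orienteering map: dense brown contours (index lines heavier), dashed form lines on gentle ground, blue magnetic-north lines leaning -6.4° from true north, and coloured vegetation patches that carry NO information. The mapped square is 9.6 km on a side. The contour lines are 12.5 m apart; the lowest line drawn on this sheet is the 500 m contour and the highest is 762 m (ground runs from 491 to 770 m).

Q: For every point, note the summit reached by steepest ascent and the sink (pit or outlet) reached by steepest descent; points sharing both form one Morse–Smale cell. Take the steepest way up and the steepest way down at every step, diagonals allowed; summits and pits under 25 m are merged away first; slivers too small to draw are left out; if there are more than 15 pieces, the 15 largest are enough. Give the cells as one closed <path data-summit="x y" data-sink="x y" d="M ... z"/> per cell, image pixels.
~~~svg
<path data-summit="25 295" data-sink="417 527" d="M22 195l-6 0 1 333 400-1 2-20 13-52 0-28-4-16-16-40-23-42-29-42-25-26-29-20-35-12-33-5-64-5-48-10z"/><path data-summit="527 17" data-sink="417 527" d="M527 16l-218 0-1 85 3 9-17 2-11 7-12 20-11 38-8 49 25 5 24 8 17 9 17 13 17 17 25 32 22 35 13 26 15 36 5 20 0 28-13 52-1 21 110-1z"/><path data-summit="17 154" data-sink="417 527" d="M307 16l-290 0-1 178 110 15 48 10 77 8 14-72 11-26 13-14 9-4 13-1-3-9z"/>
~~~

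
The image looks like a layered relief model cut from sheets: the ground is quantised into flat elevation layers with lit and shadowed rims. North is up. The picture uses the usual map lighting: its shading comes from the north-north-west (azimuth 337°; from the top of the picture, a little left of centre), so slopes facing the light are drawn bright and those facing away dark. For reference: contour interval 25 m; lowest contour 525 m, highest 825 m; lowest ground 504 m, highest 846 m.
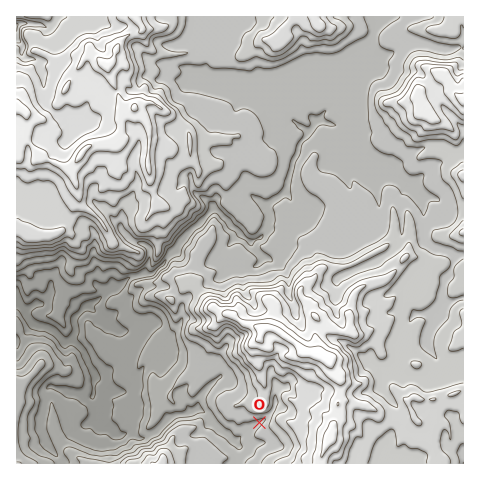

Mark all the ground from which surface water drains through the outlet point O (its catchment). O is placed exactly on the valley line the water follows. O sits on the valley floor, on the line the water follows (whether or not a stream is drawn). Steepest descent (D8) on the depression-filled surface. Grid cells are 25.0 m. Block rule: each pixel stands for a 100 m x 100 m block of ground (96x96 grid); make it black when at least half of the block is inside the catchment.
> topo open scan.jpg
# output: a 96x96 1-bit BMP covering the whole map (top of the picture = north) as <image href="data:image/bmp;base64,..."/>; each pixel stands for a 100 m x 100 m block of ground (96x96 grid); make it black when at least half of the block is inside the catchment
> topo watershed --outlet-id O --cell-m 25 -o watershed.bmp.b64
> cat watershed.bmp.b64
<image width="96" height="96" href="data:image/bmp;base64,Qk2+BAAAAAAAAD4AAAAoAAAAYAAAAGAAAAABAAEAAAAAAIAEAAATCwAAEwsAAAIAAAAAAAAA////AAAAAAAAAAAAAAAAAAAAAAAAAAAAAAAAAAAAAAAAAAAAAAAAAAAAAAAAAAAAAAAAAAAAAAAAAAAAAAAAAAAAAAAAAAAAAAAAAAAAAAAAAAAAAAAAA/AAAAAAAAAAAAAAB/AAAAAAAAAAAAAGH/AAAAAAAAAAAAAP//gAAAAAAAAAAAAP//gAAAAAAAAAAAAP//gAAAAAAAAAAAAH//gAAAAAAAAAAAAH//gAAAAAAAAAAAAH//gAAAAAAAAAAAAH//wAAAAAAAAAAAAH//wAAAAAAAAAAAAH//wAAAAAAAAAAAAH//gAAAAAAAAAAAAP//gAAAAAAAAAAAAP//AAAAAAAAAAAAAP/+AAAAAAAAAAAAAf/+AAAAAAAAAAAAAf/4AAAAAAAAAAAAAf+AAAAAAAAAAAAAAf8AAAAAAAAAAAAAAP4AAAAAAAAAAAAAAPwAAAAAAAAAAAAAAPAAAAAAAAAAAAAAAAAAAAAAAAAAAAAAAAAAAAAAAAAAAAAAAAAAAAAAAAAAAAAAAAAAAAAAAAAAAAAAAAAAAAAAAAAAAAAAAAAAAAAAAAAAAAAAAAAAAAAAAAAAAAAAAAAAAAAAAAAAAAAAAAAAAAAAAAAAAAAAAAAAAAAAAAAAAAAAAAAAAAAAAAAAAAAAAAAAAAAAAAAAAAAAAAAAAAAAAAAAAAAAAAAAAAAAAAAAAAAAAAAAAAAAAAAAAAAAAAAAAAAAAAAAAAAAAAAAAAAAAAAAAAAAAAAAAAAAAAAAAAAAAAAAAAAAAAAAAAAAAAAAAAAAAAAAAAAAAAAAAAAAAAAAAAAAAAAAAAAAAAAAAAAAAAAAAAAAAAAAAAAAAAAAAAAAAAAAAAAAAAAAAAAAAAAAAAAAAAAAAAAAAAAAAAAAAAAAAAAAAAAAAAAAAAAAAAAAAAAAAAAAAAAAAAAAAAAAAAAAAAAAAAAAAAAAAAAAAAAAAAAAAAAAAAAAAAAAAAAAAAAAAAAAAAAAAAAAAAAAAAAAAAAAAAAAAAAAAAAAAAAAAAAAAAAAAAAAAAAAAAAAAAAAAAAAAAAAAAAAAAAAAAAAAAAAAAAAAAAAAAAAAAAAAAAAAAAAAAAAAAAAAAAAAAAAAAAAAAAAAAAAAAAAAAAAAAAAAAAAAAAAAAAAAAAAAAAAAAAAAAAAAAAAAAAAAAAAAAAAAAAAAAAAAAAAAAAAAAAAAAAAAAAAAAAAAAAAAAAAAAAAAAAAAAAAAAAAAAAAAAAAAAAAAAAAAAAAAAAAAAAAAAAAAAAAAAAAAAAAAAAAAAAAAAAAAAAAAAAAAAAAAAAAAAAAAAAAAAAAAAAAAAAAAAAAAAAAAAAAAAAAAAAAAAAAAAAAAAAAAAAAAAAAAAAAAAAAAAAAAAAAAAAAAAAAAAAAAAAAAAAAAAAAAAAAAAAAAAAAAAAAAAAAAAAAAAAAAAAAAAAAAAAAAAAAAAAAAAAAAAAAAAAAAAAAAAAAAAAAAAAAAAAAAAAAAAAAAAAAAAAAAAAAAAAAAAAAAAAAAAAAAAAAAAAAAAAAAAAAA="/>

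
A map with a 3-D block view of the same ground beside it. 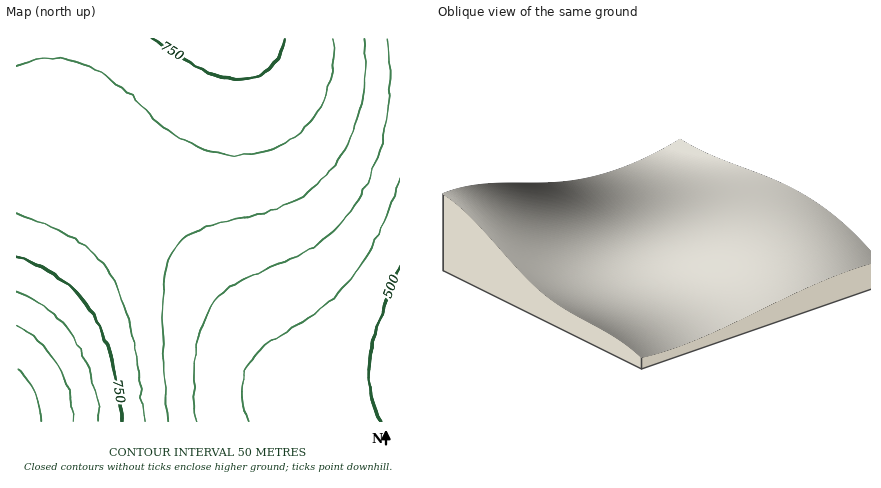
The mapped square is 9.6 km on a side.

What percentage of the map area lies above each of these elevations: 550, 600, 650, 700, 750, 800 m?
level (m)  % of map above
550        87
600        74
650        61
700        30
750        11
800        5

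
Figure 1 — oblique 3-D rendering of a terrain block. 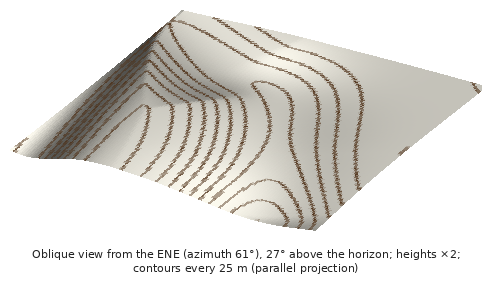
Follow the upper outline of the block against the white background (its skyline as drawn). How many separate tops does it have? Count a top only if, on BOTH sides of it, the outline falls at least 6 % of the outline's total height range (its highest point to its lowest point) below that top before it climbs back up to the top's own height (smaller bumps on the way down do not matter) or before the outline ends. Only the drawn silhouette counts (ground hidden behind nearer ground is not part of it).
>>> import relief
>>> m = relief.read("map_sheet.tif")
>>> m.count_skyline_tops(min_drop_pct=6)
1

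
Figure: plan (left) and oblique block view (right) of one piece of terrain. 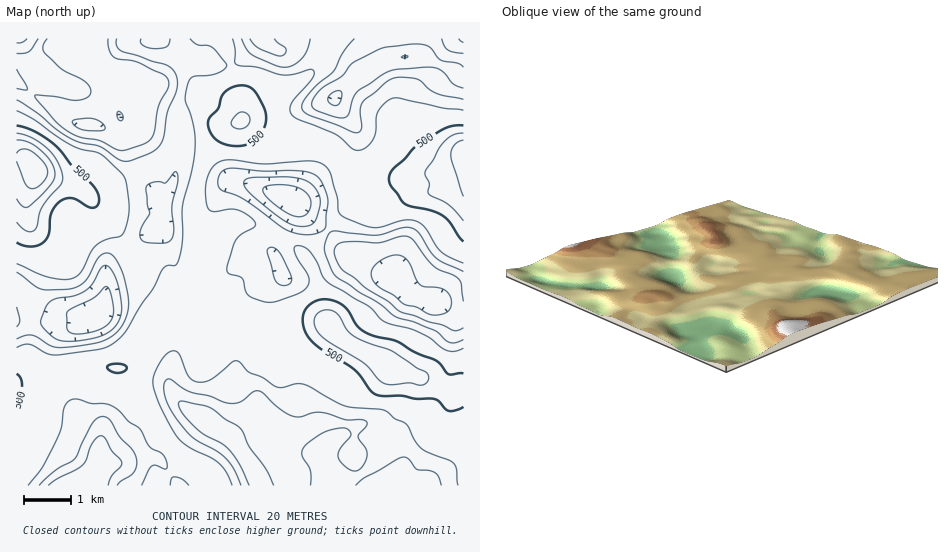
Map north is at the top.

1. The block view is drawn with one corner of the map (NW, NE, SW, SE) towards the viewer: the NW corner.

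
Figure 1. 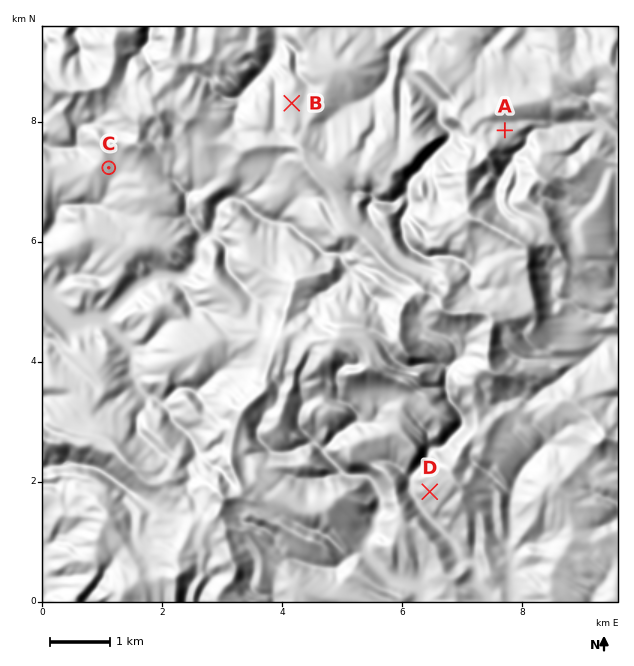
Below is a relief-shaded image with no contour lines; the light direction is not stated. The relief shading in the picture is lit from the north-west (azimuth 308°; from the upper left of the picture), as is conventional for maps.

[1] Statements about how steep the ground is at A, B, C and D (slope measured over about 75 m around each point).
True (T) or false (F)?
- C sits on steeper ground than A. F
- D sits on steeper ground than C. T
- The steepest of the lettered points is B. F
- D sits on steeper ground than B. T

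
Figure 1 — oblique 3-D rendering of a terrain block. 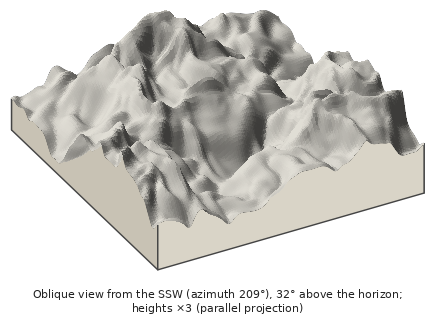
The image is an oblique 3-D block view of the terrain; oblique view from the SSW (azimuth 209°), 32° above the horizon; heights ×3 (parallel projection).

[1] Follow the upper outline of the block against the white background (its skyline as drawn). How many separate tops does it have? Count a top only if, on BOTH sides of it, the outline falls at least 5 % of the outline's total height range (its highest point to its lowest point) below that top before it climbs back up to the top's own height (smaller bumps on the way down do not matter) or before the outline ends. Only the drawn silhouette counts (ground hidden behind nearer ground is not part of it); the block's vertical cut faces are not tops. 4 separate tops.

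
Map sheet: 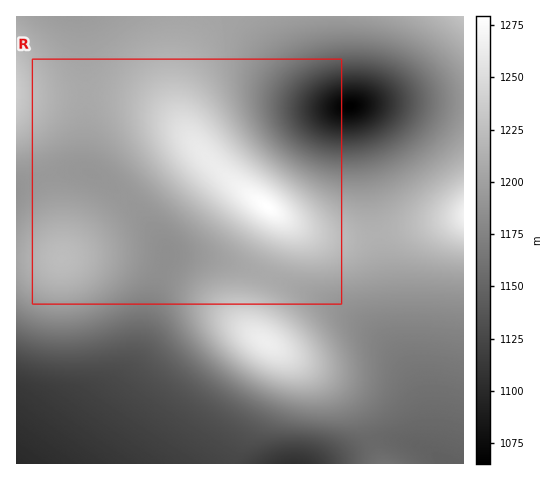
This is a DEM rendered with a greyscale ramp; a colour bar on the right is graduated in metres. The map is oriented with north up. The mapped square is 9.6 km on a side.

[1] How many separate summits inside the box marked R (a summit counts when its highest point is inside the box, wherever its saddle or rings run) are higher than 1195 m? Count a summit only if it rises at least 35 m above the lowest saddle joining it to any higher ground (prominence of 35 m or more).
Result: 1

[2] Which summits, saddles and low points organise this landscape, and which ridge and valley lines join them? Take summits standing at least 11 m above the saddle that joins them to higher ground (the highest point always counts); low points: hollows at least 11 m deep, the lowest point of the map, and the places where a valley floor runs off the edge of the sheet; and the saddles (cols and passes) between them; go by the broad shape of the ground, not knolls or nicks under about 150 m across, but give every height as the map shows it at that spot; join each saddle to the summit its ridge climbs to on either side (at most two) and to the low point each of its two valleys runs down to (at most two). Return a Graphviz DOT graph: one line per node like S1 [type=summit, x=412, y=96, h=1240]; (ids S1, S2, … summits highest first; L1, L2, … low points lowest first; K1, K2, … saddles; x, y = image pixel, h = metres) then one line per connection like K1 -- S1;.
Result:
graph terrain {
  S1 [type=summit, x=267, y=207, h=1279];
  S2 [type=summit, x=463, y=215, h=1268];
  S3 [type=summit, x=265, y=342, h=1265];
  S4 [type=summit, x=17, y=92, h=1236];
  S5 [type=summit, x=463, y=17, h=1229];
  S6 [type=summit, x=62, y=258, h=1224];
  L1 [type=low, x=349, y=106, h=1065];
  L2 [type=low, x=18, y=462, h=1100];
  L3 [type=low, x=293, y=463, h=1107];
  K1 [type=saddle, x=377, y=235, h=1213];
  K2 [type=saddle, x=267, y=276, h=1208];
  K3 [type=saddle, x=85, y=95, h=1207];
  K4 [type=saddle, x=332, y=17, h=1197];
  K5 [type=saddle, x=45, y=176, h=1194];
  K6 [type=saddle, x=124, y=196, h=1192];
  K7 [type=saddle, x=164, y=269, h=1185];
  K8 [type=saddle, x=374, y=442, h=1154];
  K1 -- S1;
  K1 -- S2;
  K1 -- L1;
  K1 -- L2;
  K2 -- S1;
  K2 -- S3;
  K2 -- L2;
  K3 -- S1;
  K3 -- S4;
  K3 -- L1;
  K3 -- L2;
  K4 -- S1;
  K4 -- S5;
  K4 -- L1;
  K5 -- S4;
  K5 -- S6;
  K5 -- L2;
  K6 -- S1;
  K6 -- S6;
  K6 -- L2;
  K7 -- S3;
  K7 -- S6;
  K7 -- L2;
  K8 -- S3;
  K8 -- L2;
  K8 -- L3;
}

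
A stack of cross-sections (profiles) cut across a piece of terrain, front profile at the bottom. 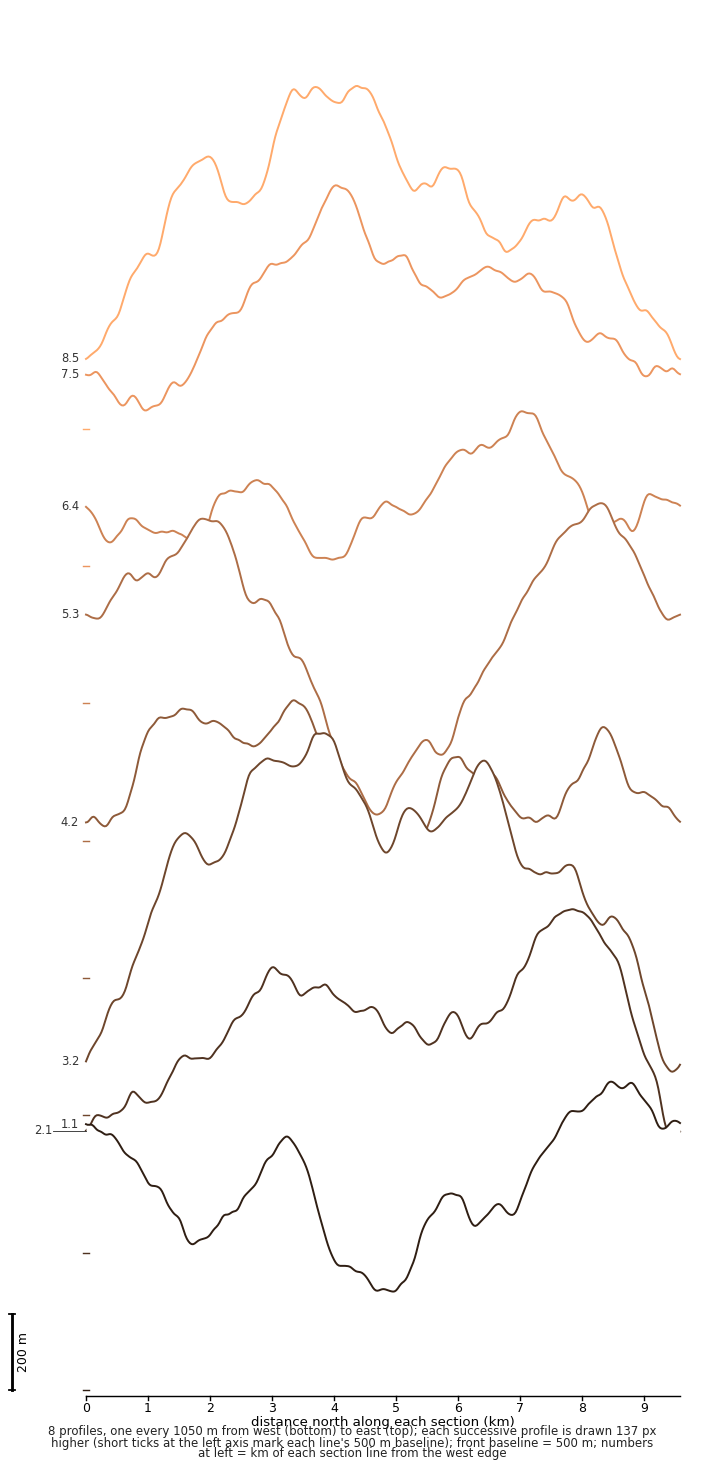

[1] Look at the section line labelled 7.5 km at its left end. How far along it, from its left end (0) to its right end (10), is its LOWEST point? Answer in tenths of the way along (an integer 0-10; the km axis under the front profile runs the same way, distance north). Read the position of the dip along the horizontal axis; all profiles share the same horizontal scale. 1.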